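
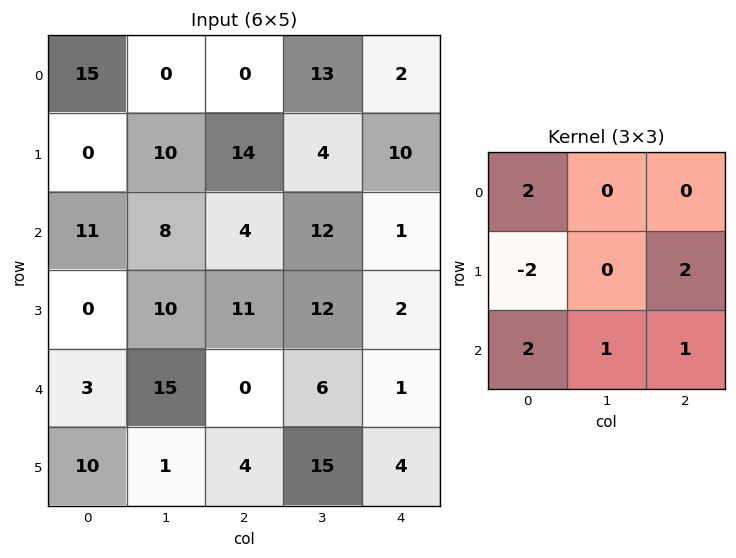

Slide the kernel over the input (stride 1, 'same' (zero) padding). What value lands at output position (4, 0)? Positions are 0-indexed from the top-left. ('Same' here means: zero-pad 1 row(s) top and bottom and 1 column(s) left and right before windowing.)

41

The receptive field on the zero-padded input at this output position is [0 0 10 / 0 3 15 / 0 10 1]. Elementwise product with the kernel and sum: 0·2 + 0·-2 + 15·2 + 0·2 + 10·1 + 1·1.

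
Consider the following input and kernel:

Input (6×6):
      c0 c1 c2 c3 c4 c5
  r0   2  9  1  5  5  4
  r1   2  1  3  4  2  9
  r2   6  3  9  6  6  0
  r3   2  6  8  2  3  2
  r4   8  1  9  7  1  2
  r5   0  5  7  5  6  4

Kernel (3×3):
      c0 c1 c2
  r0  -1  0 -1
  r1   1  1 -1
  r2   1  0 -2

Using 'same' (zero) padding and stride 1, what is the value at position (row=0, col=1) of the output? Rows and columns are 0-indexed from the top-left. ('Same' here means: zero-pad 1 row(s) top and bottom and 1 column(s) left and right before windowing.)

The receptive field on the zero-padded input at this output position is [0 0 0 / 2 9 1 / 2 1 3]. Elementwise product with the kernel and sum: 0·-1 + 0·-1 + 2·1 + 9·1 + 1·-1 + 2·1 + 3·-2.

6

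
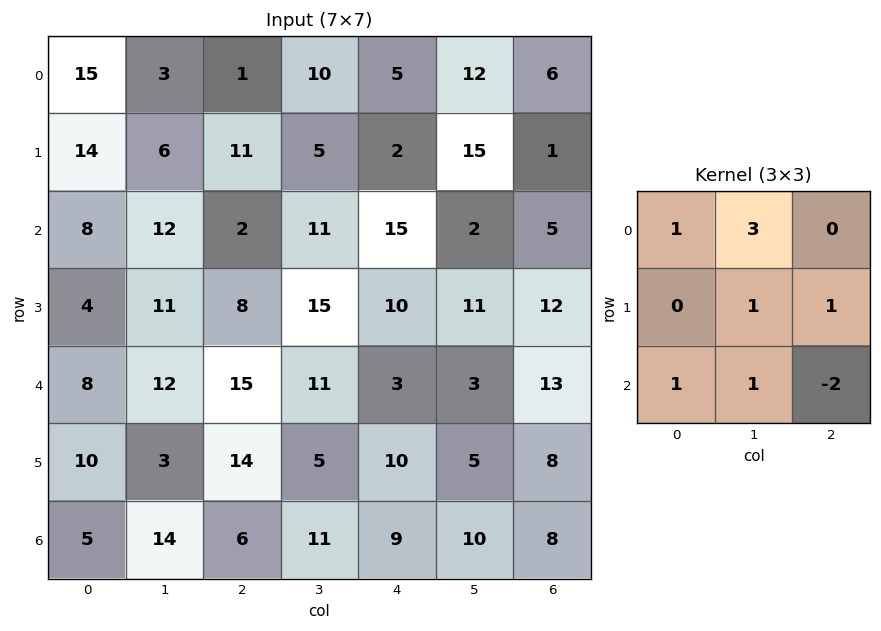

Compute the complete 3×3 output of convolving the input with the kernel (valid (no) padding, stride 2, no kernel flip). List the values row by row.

57 21 64
53 80 24
68 62 28

Output[0,0]: The receptive field on the input at this output position is [15 3 1 / 14 6 11 / 8 12 2]. Elementwise product with the kernel and sum: 15·1 + 3·3 + 6·1 + 11·1 + 8·1 + 12·1 + 2·-2.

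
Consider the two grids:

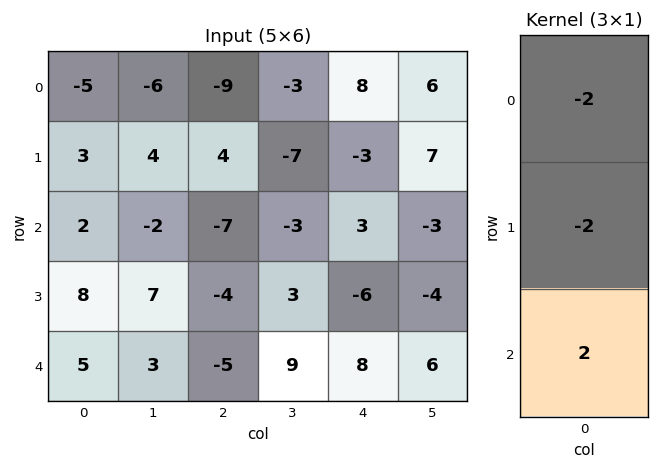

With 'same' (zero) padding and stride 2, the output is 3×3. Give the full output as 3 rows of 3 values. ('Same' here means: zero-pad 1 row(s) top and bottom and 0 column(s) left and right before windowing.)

16 26 -22
6 -2 -12
-26 18 -4

Output[0,0]: The receptive field on the zero-padded input at this output position is [0 / -5 / 3]. Elementwise product with the kernel and sum: 0·-2 + -5·-2 + 3·2.
Output[0,1]: The receptive field on the zero-padded input at this output position is [0 / -9 / 4]. Elementwise product with the kernel and sum: 0·-2 + -9·-2 + 4·2.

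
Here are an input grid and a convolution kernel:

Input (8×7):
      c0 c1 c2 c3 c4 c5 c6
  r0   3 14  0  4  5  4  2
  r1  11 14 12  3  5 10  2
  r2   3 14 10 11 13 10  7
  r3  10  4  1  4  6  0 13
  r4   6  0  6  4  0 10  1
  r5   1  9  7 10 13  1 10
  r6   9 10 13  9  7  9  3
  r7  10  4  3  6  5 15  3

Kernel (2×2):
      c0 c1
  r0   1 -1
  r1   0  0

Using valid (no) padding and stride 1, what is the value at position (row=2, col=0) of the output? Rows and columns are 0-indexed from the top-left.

-11

The receptive field on the input at this output position is [3 14 / 10 4]. Elementwise product with the kernel and sum: 3·1 + 14·-1.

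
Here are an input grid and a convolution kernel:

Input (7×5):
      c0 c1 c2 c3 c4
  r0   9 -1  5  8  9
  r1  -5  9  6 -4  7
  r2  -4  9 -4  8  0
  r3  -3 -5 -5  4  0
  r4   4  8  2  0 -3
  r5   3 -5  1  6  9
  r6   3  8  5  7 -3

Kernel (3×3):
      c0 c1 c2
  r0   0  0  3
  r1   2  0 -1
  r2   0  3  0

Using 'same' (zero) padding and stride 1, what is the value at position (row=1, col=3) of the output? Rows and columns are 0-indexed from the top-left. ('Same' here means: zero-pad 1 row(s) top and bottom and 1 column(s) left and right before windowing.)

56

The receptive field on the zero-padded input at this output position is [5 8 9 / 6 -4 7 / -4 8 0]. Elementwise product with the kernel and sum: 9·3 + 6·2 + 7·-1 + 8·3.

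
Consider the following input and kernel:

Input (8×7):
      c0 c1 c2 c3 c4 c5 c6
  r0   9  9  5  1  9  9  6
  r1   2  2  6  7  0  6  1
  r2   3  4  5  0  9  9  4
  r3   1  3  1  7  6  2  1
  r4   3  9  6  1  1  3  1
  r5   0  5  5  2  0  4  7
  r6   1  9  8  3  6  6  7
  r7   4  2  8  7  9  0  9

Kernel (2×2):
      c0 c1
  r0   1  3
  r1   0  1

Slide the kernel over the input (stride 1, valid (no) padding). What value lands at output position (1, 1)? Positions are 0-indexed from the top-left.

25

The receptive field on the input at this output position is [2 6 / 4 5]. Elementwise product with the kernel and sum: 2·1 + 6·3 + 5·1.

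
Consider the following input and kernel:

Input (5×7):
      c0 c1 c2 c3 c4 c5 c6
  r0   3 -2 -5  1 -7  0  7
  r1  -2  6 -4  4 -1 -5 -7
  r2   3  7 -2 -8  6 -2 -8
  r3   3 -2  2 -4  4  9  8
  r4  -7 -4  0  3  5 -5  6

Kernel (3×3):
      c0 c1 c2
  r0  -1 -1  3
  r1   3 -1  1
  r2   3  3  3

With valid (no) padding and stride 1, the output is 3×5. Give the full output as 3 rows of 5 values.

-8 27 -46 2 11
-7 13 11 -23 60
-36 -44 66 -2 1

Output[0,0]: The receptive field on the input at this output position is [3 -2 -5 / -2 6 -4 / 3 7 -2]. Elementwise product with the kernel and sum: 3·-1 + -2·-1 + -5·3 + -2·3 + 6·-1 + -4·1 + 3·3 + 7·3 + -2·3.
Output[0,1]: The receptive field on the input at this output position is [-2 -5 1 / 6 -4 4 / 7 -2 -8]. Elementwise product with the kernel and sum: -2·-1 + -5·-1 + 1·3 + 6·3 + -4·-1 + 4·1 + 7·3 + -2·3 + -8·3.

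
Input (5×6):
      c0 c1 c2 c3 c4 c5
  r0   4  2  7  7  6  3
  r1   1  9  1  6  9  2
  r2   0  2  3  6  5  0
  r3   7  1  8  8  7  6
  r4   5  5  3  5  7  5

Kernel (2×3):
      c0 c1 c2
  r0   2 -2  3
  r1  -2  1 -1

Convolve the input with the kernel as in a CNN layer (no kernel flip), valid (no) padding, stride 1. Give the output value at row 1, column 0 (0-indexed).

-14

The receptive field on the input at this output position is [1 9 1 / 0 2 3]. Elementwise product with the kernel and sum: 1·2 + 9·-2 + 1·3 + 0·-2 + 2·1 + 3·-1.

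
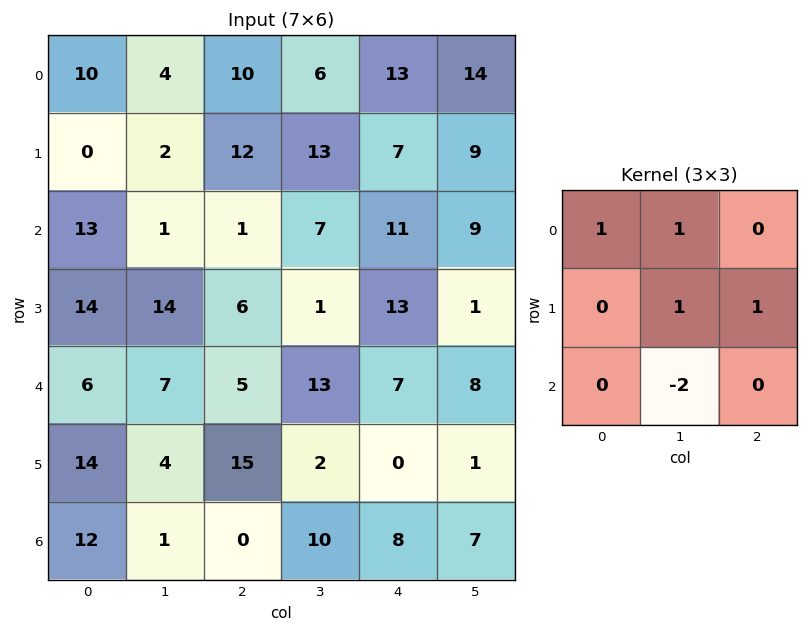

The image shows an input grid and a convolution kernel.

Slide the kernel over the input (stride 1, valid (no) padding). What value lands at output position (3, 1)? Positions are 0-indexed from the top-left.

The receptive field on the input at this output position is [14 6 1 / 7 5 13 / 4 15 2]. Elementwise product with the kernel and sum: 14·1 + 6·1 + 5·1 + 13·1 + 15·-2.

8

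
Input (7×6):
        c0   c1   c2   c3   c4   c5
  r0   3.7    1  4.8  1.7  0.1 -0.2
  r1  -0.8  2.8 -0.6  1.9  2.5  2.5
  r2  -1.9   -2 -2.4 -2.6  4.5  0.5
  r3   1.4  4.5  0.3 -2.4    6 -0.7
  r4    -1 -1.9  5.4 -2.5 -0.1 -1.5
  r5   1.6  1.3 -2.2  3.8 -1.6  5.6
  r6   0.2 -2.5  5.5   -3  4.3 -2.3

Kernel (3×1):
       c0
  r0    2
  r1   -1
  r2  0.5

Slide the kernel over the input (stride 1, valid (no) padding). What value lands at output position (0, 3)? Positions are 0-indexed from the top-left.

0.2

The receptive field on the input at this output position is [1.7 / 1.9 / -2.6]. Elementwise product with the kernel and sum: 1.7·2 + 1.9·-1 + -2.6·0.5.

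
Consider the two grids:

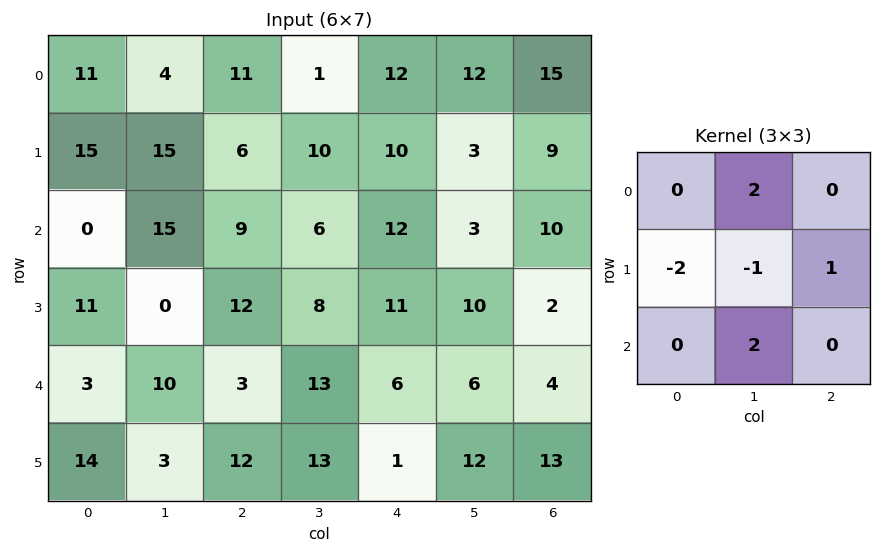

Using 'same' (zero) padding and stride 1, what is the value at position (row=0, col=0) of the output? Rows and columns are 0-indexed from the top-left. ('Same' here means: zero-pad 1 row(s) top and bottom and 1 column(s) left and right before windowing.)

23

The receptive field on the zero-padded input at this output position is [0 0 0 / 0 11 4 / 0 15 15]. Elementwise product with the kernel and sum: 0·2 + 0·-2 + 11·-1 + 4·1 + 15·2.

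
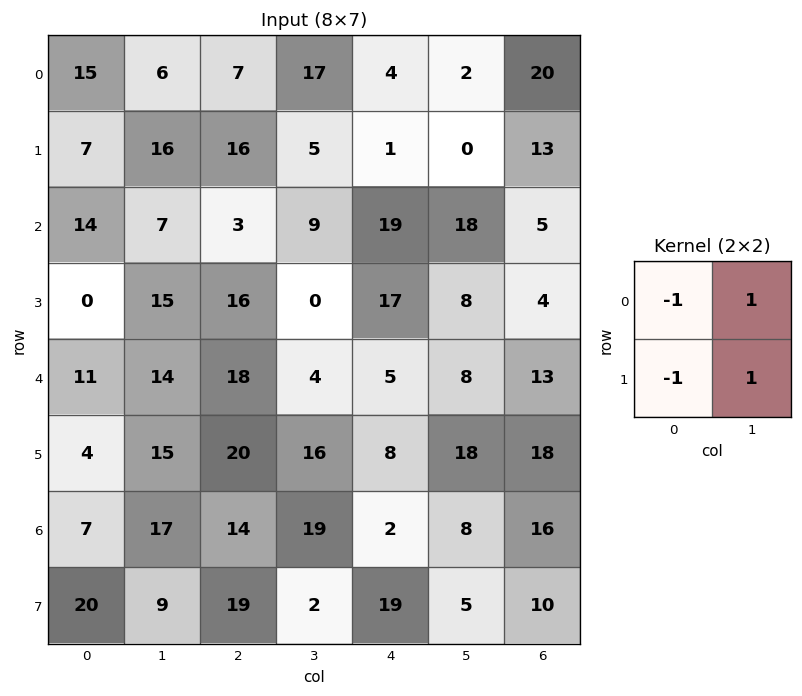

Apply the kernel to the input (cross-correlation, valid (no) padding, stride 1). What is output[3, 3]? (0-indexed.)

The receptive field on the input at this output position is [0 17 / 4 5]. Elementwise product with the kernel and sum: 0·-1 + 17·1 + 4·-1 + 5·1.

18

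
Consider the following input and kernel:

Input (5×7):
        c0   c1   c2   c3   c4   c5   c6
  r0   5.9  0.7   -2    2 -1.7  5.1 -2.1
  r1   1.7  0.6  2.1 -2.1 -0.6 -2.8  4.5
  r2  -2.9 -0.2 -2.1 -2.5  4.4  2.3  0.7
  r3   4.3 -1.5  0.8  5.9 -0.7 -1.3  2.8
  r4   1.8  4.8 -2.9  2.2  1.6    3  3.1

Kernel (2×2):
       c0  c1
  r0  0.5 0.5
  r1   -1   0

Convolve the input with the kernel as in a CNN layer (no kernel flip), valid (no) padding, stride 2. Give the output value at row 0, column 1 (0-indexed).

-2.1

The receptive field on the input at this output position is [-2 2 / 2.1 -2.1]. Elementwise product with the kernel and sum: -2·0.5 + 2·0.5 + 2.1·-1.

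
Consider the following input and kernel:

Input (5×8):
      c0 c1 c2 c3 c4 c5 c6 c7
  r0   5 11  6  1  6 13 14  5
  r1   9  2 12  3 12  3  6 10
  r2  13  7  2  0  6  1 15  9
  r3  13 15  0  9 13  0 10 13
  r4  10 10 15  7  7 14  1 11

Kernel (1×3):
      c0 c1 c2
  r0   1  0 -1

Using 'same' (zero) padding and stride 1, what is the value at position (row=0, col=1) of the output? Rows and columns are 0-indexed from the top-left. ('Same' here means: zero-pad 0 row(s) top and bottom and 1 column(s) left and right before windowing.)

The receptive field on the zero-padded input at this output position is [5 11 6]. Elementwise product with the kernel and sum: 5·1 + 6·-1.

-1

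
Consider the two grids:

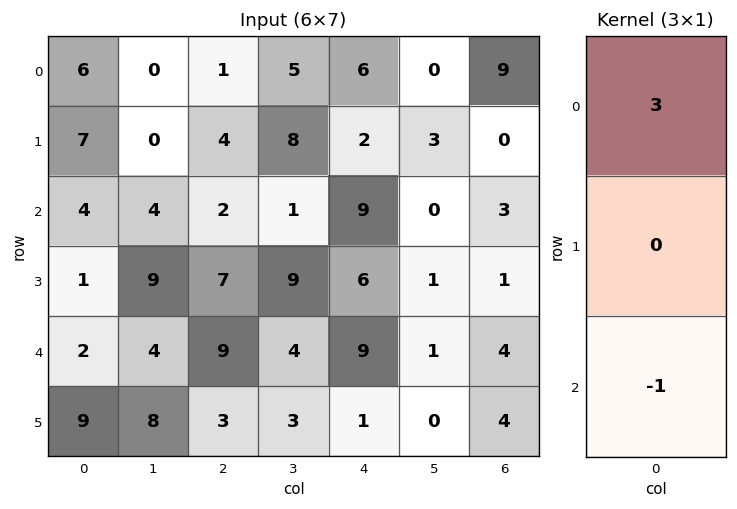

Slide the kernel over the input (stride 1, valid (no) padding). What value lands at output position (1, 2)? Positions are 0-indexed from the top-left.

5

The receptive field on the input at this output position is [4 / 2 / 7]. Elementwise product with the kernel and sum: 4·3 + 7·-1.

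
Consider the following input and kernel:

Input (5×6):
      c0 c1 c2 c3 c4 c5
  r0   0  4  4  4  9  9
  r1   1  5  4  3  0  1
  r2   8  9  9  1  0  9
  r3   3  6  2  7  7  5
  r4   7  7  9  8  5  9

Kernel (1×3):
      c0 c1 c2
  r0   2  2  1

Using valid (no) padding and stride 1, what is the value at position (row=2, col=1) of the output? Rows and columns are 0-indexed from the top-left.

The receptive field on the input at this output position is [9 9 1]. Elementwise product with the kernel and sum: 9·2 + 9·2 + 1·1.

37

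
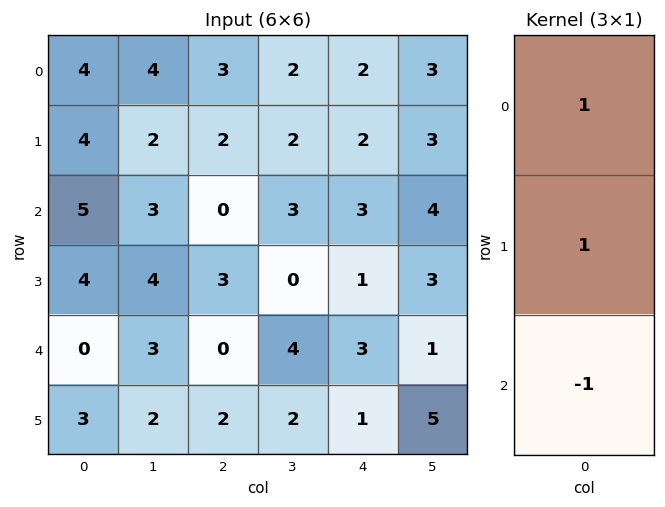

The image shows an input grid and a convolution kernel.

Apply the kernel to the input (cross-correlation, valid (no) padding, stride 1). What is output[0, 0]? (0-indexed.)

The receptive field on the input at this output position is [4 / 4 / 5]. Elementwise product with the kernel and sum: 4·1 + 4·1 + 5·-1.

3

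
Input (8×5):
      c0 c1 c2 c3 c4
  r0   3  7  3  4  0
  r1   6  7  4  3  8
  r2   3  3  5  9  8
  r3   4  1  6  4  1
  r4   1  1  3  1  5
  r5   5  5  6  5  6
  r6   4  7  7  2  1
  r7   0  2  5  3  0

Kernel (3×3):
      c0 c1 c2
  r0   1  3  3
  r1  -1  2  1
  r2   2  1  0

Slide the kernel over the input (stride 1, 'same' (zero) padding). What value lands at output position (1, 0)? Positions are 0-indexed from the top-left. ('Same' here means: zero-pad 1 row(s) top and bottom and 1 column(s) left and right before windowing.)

52

The receptive field on the zero-padded input at this output position is [0 3 7 / 0 6 7 / 0 3 3]. Elementwise product with the kernel and sum: 0·1 + 3·3 + 7·3 + 0·-1 + 6·2 + 7·1 + 0·2 + 3·1.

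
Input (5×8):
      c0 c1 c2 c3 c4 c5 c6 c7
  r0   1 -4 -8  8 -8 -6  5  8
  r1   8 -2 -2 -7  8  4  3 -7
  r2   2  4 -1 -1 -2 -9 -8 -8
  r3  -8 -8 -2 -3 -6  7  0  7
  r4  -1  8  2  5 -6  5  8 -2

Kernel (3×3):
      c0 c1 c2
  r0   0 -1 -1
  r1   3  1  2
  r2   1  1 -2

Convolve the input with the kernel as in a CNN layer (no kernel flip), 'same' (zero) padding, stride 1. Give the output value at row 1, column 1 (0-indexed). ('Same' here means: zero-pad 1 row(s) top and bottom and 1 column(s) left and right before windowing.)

38

The receptive field on the zero-padded input at this output position is [1 -4 -8 / 8 -2 -2 / 2 4 -1]. Elementwise product with the kernel and sum: -4·-1 + -8·-1 + 8·3 + -2·1 + -2·2 + 2·1 + 4·1 + -1·-2.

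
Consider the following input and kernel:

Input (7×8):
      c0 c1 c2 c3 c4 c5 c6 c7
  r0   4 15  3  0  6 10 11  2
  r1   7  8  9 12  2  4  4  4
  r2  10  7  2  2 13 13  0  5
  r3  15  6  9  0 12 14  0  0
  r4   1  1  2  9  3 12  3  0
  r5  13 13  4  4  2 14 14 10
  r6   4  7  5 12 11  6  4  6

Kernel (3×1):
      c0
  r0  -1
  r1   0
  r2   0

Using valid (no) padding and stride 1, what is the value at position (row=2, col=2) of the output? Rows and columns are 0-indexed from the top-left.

The receptive field on the input at this output position is [2 / 9 / 2]. Elementwise product with the kernel and sum: 2·-1.

-2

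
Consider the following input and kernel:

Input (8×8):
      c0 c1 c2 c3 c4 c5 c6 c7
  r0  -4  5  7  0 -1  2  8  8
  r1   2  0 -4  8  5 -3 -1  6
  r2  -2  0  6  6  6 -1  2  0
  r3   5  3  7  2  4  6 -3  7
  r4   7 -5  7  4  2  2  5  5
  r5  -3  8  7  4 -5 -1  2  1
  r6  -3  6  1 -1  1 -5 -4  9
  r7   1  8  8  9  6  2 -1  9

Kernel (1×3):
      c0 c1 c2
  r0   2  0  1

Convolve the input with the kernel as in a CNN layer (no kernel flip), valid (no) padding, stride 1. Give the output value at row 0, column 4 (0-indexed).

6

The receptive field on the input at this output position is [-1 2 8]. Elementwise product with the kernel and sum: -1·2 + 8·1.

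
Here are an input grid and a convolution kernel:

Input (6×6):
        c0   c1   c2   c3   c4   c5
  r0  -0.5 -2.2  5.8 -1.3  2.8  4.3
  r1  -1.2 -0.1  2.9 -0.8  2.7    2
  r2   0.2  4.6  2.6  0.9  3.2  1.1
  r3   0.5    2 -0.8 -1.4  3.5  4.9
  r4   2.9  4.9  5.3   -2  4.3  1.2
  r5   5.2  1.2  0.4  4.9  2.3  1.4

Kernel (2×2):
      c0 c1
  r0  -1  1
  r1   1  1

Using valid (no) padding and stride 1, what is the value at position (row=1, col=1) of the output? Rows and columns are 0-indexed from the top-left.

The receptive field on the input at this output position is [-0.1 2.9 / 4.6 2.6]. Elementwise product with the kernel and sum: -0.1·-1 + 2.9·1 + 4.6·1 + 2.6·1.

10.2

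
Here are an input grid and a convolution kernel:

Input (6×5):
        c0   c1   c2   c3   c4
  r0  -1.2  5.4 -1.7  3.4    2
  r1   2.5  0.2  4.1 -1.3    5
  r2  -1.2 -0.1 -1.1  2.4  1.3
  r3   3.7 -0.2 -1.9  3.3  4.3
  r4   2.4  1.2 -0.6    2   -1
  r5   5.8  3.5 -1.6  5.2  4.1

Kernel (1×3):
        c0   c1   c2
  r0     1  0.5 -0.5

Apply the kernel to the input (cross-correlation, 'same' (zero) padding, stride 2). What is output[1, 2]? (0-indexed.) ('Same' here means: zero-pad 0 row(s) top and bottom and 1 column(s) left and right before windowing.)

The receptive field on the zero-padded input at this output position is [2.4 1.3 0]. Elementwise product with the kernel and sum: 2.4·1 + 1.3·0.5 + 0·-0.5.

3.05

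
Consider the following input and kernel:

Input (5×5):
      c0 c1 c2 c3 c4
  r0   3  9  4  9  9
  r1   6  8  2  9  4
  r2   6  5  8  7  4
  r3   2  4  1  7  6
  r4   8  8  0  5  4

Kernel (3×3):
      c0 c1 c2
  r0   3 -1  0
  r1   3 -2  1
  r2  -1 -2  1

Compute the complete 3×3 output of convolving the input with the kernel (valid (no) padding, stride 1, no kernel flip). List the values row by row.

Output[0,0]: The receptive field on the input at this output position is [3 9 4 / 6 8 2 / 6 5 8]. Elementwise product with the kernel and sum: 3·3 + 9·-1 + 6·3 + 8·-2 + 2·1 + 6·-1 + 5·-2 + 8·1.
Output[0,1]: The receptive field on the input at this output position is [9 4 9 / 8 2 9 / 5 8 7]. Elementwise product with the kernel and sum: 9·3 + 4·-1 + 8·3 + 2·-2 + 9·1 + 5·-1 + 8·-2 + 7·1.

-4 38 -23
17 29 2
-12 21 6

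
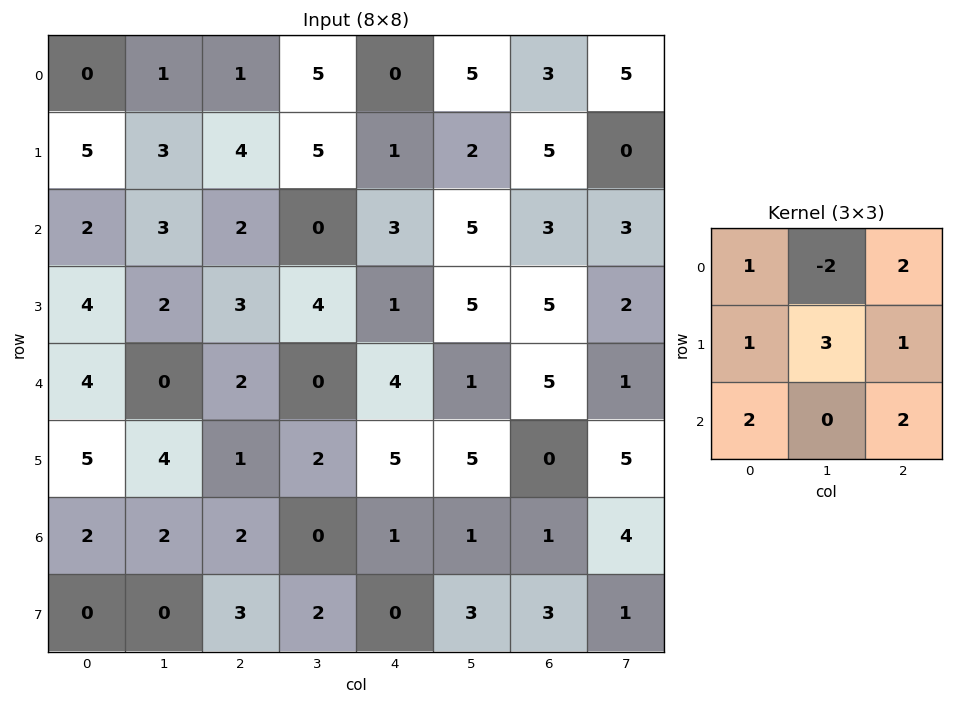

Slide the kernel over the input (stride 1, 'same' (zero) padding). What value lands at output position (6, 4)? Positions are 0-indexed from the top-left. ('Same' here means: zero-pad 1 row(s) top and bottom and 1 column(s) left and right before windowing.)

The receptive field on the zero-padded input at this output position is [2 5 5 / 0 1 1 / 2 0 3]. Elementwise product with the kernel and sum: 2·1 + 5·-2 + 5·2 + 0·1 + 1·3 + 1·1 + 2·2 + 3·2.

16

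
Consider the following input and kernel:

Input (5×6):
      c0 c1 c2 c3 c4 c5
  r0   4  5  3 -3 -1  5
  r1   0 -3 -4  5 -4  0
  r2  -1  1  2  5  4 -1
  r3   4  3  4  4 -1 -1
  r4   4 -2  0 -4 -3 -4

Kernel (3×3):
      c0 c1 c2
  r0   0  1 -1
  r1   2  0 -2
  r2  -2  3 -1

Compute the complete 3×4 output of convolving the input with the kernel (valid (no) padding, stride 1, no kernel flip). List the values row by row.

Output[0,0]: The receptive field on the input at this output position is [4 5 3 / 0 -3 -4 / -1 1 2]. Elementwise product with the kernel and sum: 5·1 + 3·-1 + 0·2 + -4·-2 + -1·-2 + 1·3 + 2·-1.
Output[0,1]: The receptive field on the input at this output position is [5 3 -3 / -3 -4 5 / 1 2 5]. Elementwise product with the kernel and sum: 3·1 + -3·-1 + -3·2 + 5·-2 + 1·-2 + 2·3 + 5·-1.

13 -11 5 7
-8 -15 10 -2
-15 3 2 18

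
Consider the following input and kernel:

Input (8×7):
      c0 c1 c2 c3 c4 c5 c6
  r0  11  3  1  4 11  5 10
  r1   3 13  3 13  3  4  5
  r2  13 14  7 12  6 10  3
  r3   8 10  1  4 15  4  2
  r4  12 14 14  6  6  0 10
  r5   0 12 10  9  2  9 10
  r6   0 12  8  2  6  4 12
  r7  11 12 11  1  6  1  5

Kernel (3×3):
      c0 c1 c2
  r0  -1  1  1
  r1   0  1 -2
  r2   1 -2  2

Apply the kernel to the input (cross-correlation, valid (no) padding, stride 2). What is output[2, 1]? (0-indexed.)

The receptive field on the input at this output position is [14 6 6 / 10 9 2 / 8 2 6]. Elementwise product with the kernel and sum: 14·-1 + 6·1 + 6·1 + 9·1 + 2·-2 + 8·1 + 2·-2 + 6·2.

19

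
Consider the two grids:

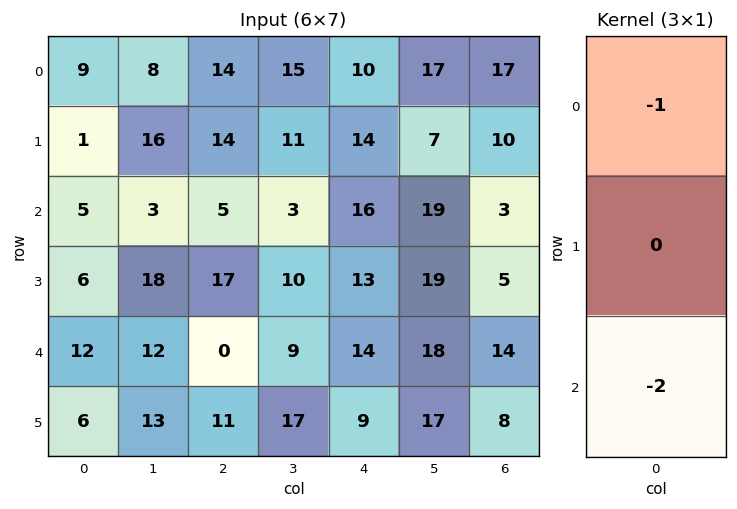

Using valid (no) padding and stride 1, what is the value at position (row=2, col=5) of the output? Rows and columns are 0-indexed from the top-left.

The receptive field on the input at this output position is [19 / 19 / 18]. Elementwise product with the kernel and sum: 19·-1 + 18·-2.

-55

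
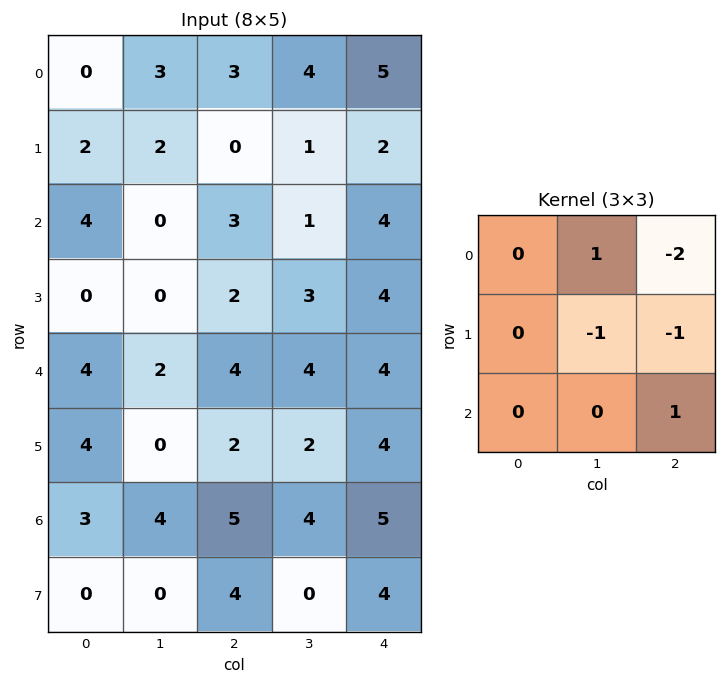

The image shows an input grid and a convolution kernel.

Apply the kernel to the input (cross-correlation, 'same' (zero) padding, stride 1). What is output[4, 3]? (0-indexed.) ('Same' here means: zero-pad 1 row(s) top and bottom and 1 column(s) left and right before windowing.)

The receptive field on the zero-padded input at this output position is [2 3 4 / 4 4 4 / 2 2 4]. Elementwise product with the kernel and sum: 3·1 + 4·-2 + 4·-1 + 4·-1 + 4·1.

-9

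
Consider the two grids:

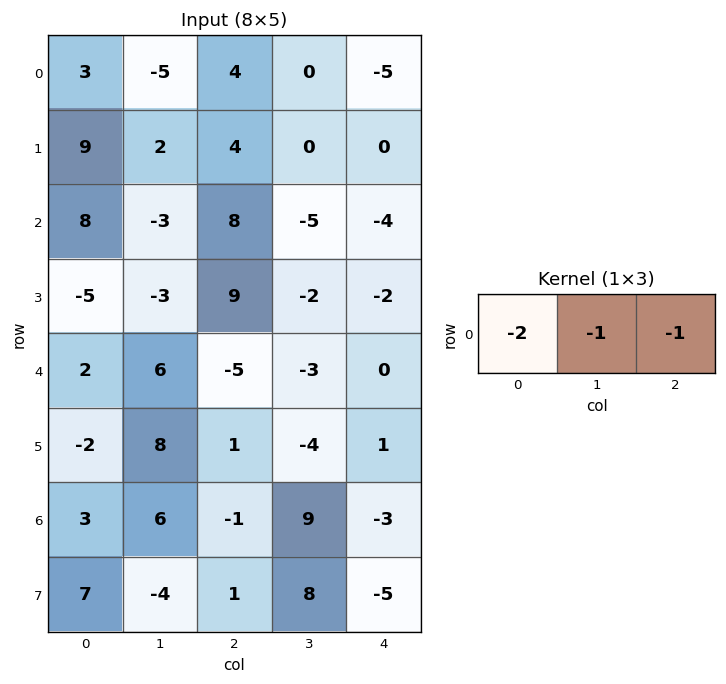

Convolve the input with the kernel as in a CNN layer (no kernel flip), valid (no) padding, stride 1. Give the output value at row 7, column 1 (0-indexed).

The receptive field on the input at this output position is [-4 1 8]. Elementwise product with the kernel and sum: -4·-2 + 1·-1 + 8·-1.

-1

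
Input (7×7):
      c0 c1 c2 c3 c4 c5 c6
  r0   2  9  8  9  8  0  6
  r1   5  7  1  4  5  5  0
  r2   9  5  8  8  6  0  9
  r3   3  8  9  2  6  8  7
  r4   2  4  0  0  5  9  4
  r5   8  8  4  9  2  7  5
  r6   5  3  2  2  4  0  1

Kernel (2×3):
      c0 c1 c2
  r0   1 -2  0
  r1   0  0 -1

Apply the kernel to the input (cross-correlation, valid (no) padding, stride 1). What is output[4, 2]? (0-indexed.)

-2

The receptive field on the input at this output position is [0 0 5 / 4 9 2]. Elementwise product with the kernel and sum: 0·1 + 0·-2 + 2·-1.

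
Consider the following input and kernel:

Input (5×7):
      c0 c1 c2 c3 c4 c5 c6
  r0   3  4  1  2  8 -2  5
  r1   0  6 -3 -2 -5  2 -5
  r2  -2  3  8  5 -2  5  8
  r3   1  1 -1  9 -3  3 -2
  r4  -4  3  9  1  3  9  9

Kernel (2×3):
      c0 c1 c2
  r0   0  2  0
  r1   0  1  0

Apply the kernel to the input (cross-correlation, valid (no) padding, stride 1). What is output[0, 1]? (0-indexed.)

-1

The receptive field on the input at this output position is [4 1 2 / 6 -3 -2]. Elementwise product with the kernel and sum: 1·2 + -3·1.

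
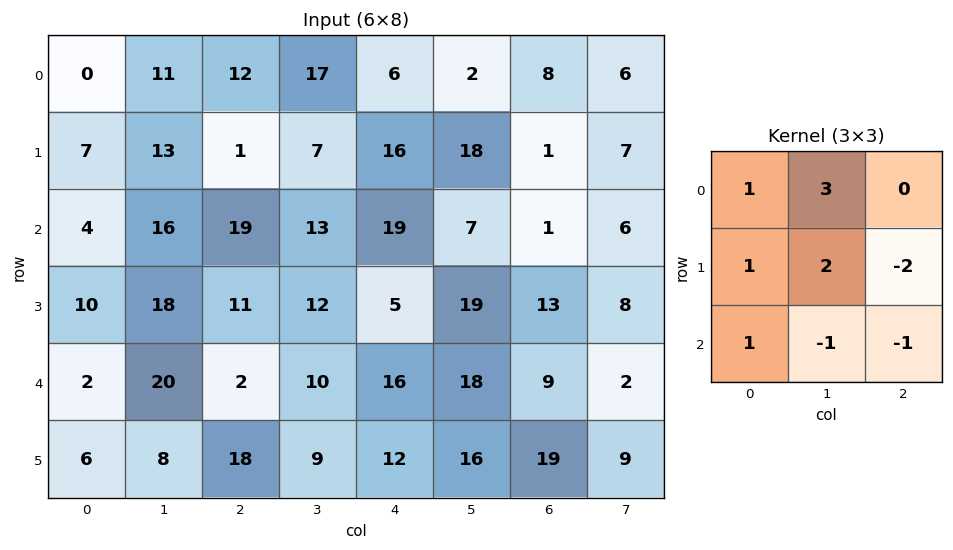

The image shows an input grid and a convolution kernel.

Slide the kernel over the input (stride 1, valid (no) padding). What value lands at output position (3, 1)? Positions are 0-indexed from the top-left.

The receptive field on the input at this output position is [18 11 12 / 20 2 10 / 8 18 9]. Elementwise product with the kernel and sum: 18·1 + 11·3 + 20·1 + 2·2 + 10·-2 + 8·1 + 18·-1 + 9·-1.

36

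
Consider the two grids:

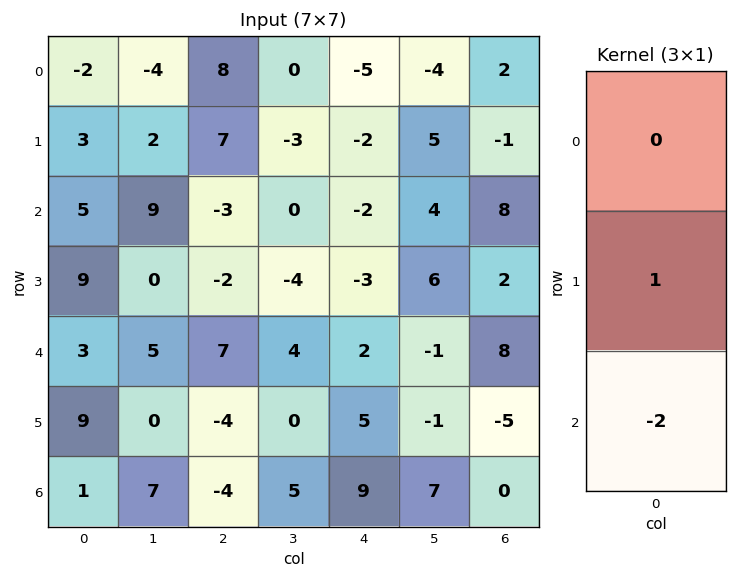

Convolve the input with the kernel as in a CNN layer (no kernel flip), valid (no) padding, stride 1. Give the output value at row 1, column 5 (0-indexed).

-8

The receptive field on the input at this output position is [5 / 4 / 6]. Elementwise product with the kernel and sum: 4·1 + 6·-2.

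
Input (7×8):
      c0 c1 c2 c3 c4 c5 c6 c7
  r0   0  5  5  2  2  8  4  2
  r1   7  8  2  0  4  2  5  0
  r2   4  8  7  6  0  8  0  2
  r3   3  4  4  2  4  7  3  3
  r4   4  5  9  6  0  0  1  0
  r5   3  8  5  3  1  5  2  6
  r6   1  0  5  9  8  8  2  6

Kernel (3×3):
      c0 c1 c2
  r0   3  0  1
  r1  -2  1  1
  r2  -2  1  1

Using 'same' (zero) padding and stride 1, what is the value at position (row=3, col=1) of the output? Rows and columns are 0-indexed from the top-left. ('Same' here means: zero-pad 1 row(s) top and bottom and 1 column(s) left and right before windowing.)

27

The receptive field on the zero-padded input at this output position is [4 8 7 / 3 4 4 / 4 5 9]. Elementwise product with the kernel and sum: 4·3 + 7·1 + 3·-2 + 4·1 + 4·1 + 4·-2 + 5·1 + 9·1.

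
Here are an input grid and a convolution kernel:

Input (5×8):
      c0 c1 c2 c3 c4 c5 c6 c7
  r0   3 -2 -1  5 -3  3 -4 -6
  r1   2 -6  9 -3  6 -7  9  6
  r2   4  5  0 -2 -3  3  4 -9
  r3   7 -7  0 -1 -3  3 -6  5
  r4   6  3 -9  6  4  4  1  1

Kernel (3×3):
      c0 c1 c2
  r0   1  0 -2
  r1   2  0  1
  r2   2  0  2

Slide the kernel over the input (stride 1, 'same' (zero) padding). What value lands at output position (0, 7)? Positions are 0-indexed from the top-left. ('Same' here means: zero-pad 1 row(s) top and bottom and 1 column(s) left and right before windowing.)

10

The receptive field on the zero-padded input at this output position is [0 0 0 / -4 -6 0 / 9 6 0]. Elementwise product with the kernel and sum: 0·1 + 0·-2 + -4·2 + 0·1 + 9·2 + 0·2.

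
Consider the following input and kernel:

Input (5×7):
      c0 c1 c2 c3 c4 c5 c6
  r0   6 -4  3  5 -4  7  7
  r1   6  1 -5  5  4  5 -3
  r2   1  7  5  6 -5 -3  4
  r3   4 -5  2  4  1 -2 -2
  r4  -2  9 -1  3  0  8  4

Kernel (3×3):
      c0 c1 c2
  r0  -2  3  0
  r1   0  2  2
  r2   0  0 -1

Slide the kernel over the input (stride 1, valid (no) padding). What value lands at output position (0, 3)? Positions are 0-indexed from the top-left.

-1

The receptive field on the input at this output position is [5 -4 7 / 5 4 5 / 6 -5 -3]. Elementwise product with the kernel and sum: 5·-2 + -4·3 + 4·2 + 5·2 + -3·-1.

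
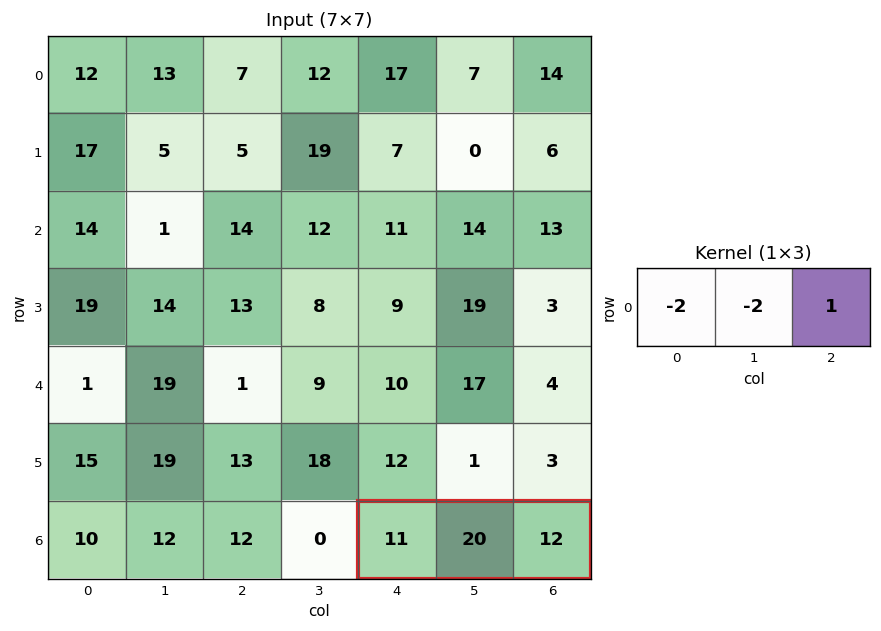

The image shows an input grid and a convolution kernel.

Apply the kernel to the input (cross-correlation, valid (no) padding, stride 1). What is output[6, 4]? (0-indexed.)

-50

The receptive field on the input at this output position is [11 20 12]. Elementwise product with the kernel and sum: 11·-2 + 20·-2 + 12·1.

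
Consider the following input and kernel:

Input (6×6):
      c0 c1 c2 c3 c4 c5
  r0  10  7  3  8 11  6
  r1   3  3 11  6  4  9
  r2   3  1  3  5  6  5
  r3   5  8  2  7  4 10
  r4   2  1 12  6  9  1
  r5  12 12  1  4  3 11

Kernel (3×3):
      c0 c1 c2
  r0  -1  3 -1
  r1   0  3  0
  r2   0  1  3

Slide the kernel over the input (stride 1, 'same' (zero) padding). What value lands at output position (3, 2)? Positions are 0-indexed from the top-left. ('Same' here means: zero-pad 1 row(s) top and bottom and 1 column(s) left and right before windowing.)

The receptive field on the zero-padded input at this output position is [1 3 5 / 8 2 7 / 1 12 6]. Elementwise product with the kernel and sum: 1·-1 + 3·3 + 5·-1 + 2·3 + 12·1 + 6·3.

39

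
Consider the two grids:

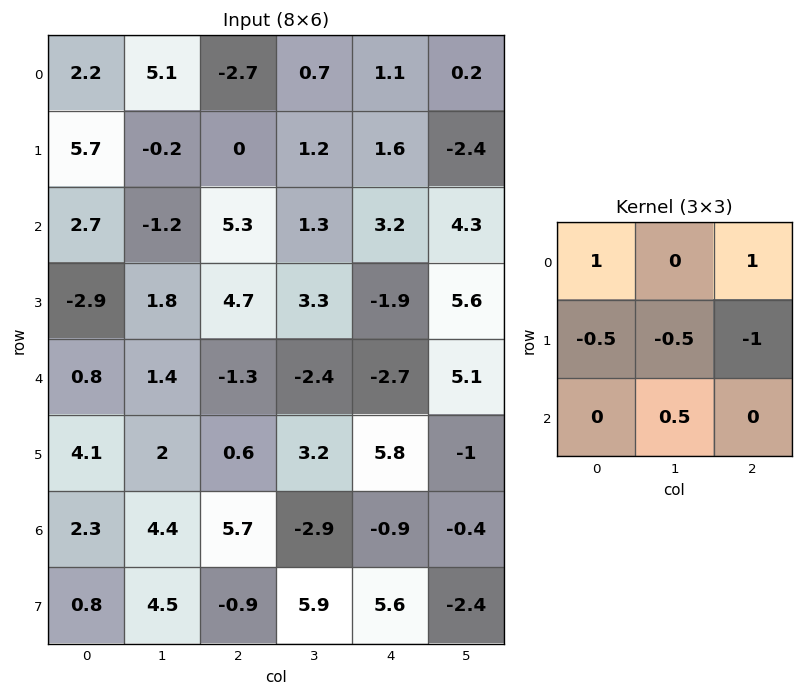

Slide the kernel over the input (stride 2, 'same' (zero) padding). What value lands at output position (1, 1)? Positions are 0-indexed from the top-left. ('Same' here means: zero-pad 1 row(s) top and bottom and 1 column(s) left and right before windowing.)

-0

The receptive field on the zero-padded input at this output position is [-0.2 0 1.2 / -1.2 5.3 1.3 / 1.8 4.7 3.3]. Elementwise product with the kernel and sum: -0.2·1 + 1.2·1 + -1.2·-0.5 + 5.3·-0.5 + 1.3·-1 + 4.7·0.5.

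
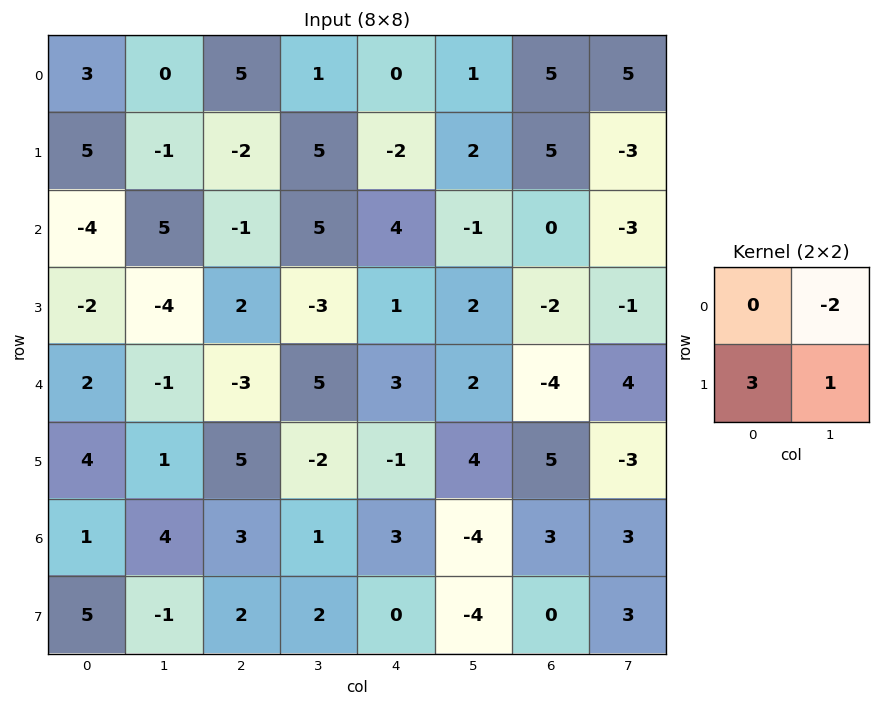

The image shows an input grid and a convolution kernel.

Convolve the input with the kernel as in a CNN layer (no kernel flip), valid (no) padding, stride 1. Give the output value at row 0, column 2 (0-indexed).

The receptive field on the input at this output position is [5 1 / -2 5]. Elementwise product with the kernel and sum: 1·-2 + -2·3 + 5·1.

-3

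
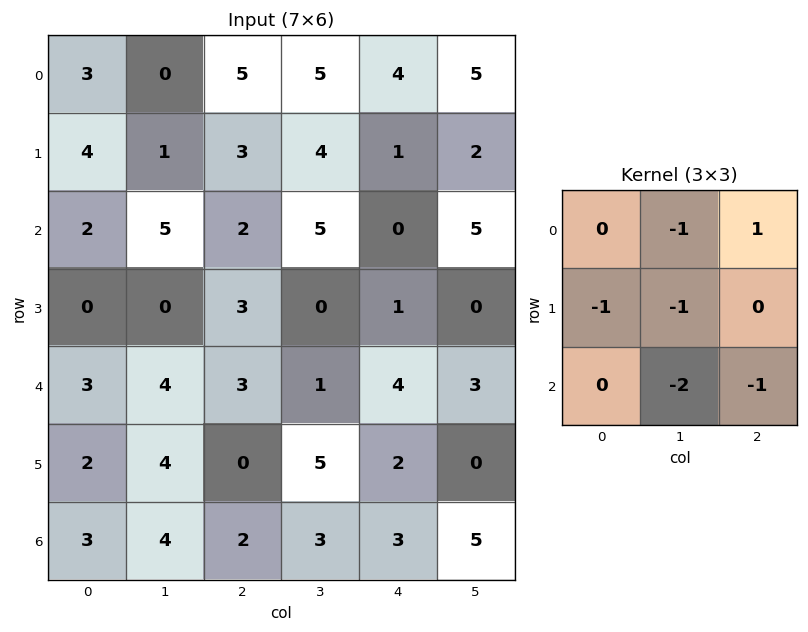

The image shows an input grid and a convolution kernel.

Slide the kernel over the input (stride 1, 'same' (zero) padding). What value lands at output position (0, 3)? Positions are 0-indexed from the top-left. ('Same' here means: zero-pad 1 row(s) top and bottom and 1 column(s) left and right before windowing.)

The receptive field on the zero-padded input at this output position is [0 0 0 / 5 5 4 / 3 4 1]. Elementwise product with the kernel and sum: 0·-1 + 0·1 + 5·-1 + 5·-1 + 4·-2 + 1·-1.

-19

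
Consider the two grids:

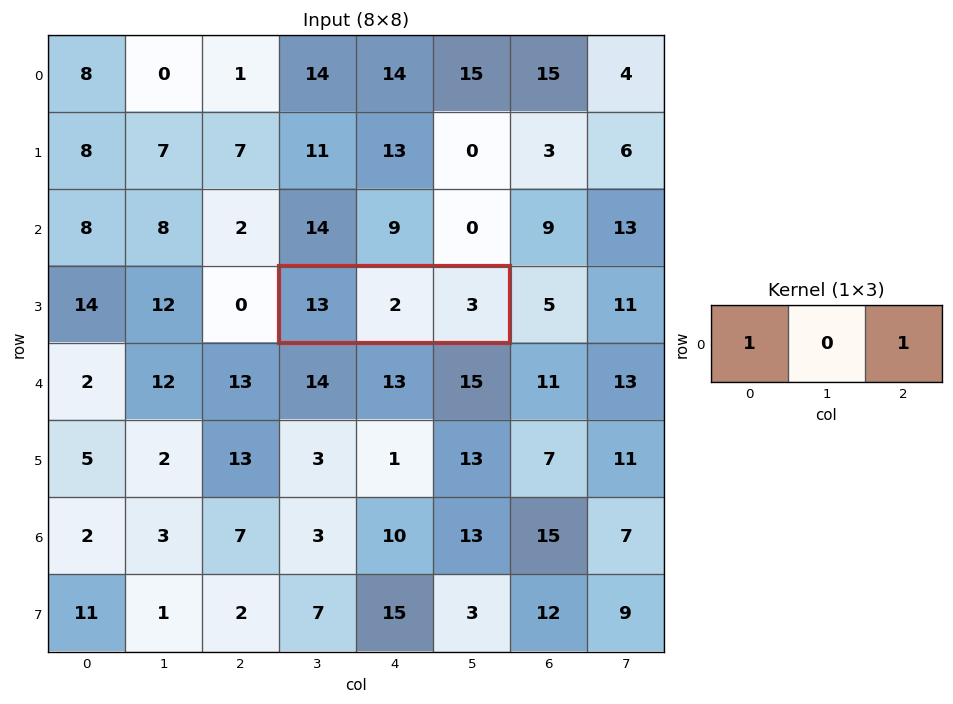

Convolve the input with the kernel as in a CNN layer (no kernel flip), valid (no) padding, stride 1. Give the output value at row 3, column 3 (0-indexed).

The receptive field on the input at this output position is [13 2 3]. Elementwise product with the kernel and sum: 13·1 + 3·1.

16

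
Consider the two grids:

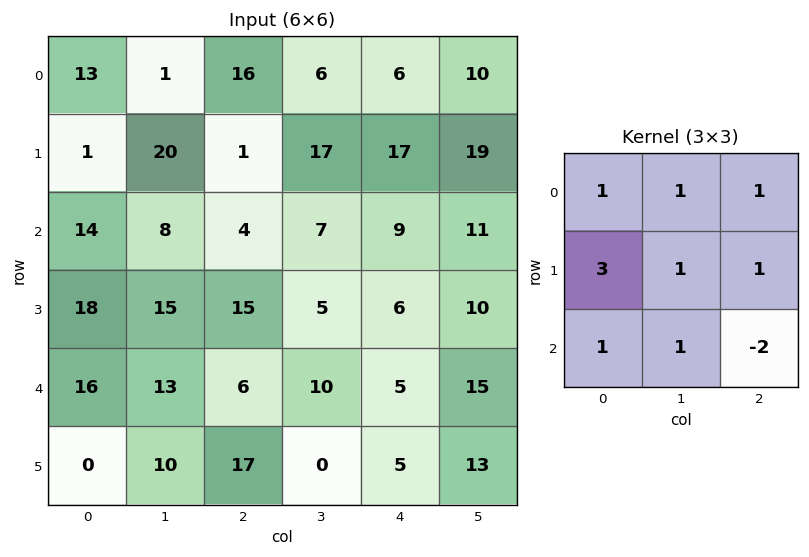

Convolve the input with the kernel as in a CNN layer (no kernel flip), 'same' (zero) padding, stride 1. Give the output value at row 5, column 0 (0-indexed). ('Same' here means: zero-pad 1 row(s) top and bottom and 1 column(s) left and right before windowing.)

39

The receptive field on the zero-padded input at this output position is [0 16 13 / 0 0 10 / 0 0 0]. Elementwise product with the kernel and sum: 0·1 + 16·1 + 13·1 + 0·3 + 0·1 + 10·1 + 0·1 + 0·1 + 0·-2.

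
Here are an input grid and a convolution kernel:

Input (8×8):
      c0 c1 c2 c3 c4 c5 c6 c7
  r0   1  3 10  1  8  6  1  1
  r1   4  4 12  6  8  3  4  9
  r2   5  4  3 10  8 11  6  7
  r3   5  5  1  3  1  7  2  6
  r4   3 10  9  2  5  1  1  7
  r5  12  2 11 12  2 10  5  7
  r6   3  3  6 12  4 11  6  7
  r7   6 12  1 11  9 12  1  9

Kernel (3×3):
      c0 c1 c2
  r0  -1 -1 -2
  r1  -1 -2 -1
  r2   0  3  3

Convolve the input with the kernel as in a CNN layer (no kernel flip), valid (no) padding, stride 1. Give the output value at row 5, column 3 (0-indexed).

-2

The receptive field on the input at this output position is [12 2 10 / 12 4 11 / 11 9 12]. Elementwise product with the kernel and sum: 12·-1 + 2·-1 + 10·-2 + 12·-1 + 4·-2 + 11·-1 + 9·3 + 12·3.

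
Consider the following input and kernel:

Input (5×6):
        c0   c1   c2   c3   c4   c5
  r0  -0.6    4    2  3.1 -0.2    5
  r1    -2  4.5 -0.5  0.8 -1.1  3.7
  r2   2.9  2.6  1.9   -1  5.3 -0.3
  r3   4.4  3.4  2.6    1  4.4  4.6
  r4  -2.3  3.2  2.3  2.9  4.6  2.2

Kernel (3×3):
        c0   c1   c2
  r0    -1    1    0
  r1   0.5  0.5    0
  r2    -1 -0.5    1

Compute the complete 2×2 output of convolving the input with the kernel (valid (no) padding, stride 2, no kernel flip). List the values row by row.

3.55 5.15
6.6 -0.25

Output[0,0]: The receptive field on the input at this output position is [-0.6 4 2 / -2 4.5 -0.5 / 2.9 2.6 1.9]. Elementwise product with the kernel and sum: -0.6·-1 + 4·1 + -2·0.5 + 4.5·0.5 + 2.9·-1 + 2.6·-0.5 + 1.9·1.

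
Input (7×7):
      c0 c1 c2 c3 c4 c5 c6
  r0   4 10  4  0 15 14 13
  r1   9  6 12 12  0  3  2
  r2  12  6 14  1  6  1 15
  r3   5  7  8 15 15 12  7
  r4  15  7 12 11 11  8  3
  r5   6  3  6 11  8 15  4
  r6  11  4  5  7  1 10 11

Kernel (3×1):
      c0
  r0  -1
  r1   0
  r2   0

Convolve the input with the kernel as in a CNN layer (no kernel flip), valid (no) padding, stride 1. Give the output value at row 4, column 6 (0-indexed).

-3

The receptive field on the input at this output position is [3 / 4 / 11]. Elementwise product with the kernel and sum: 3·-1.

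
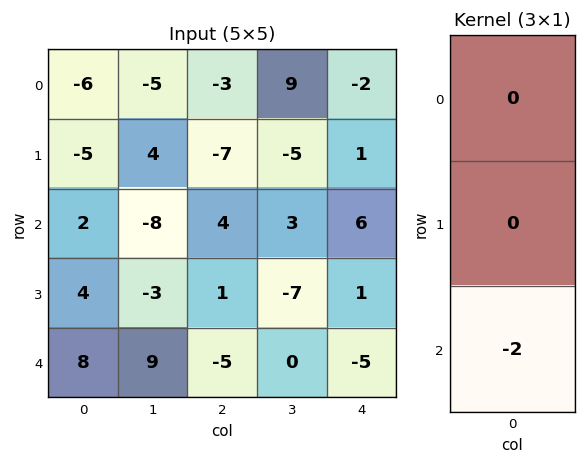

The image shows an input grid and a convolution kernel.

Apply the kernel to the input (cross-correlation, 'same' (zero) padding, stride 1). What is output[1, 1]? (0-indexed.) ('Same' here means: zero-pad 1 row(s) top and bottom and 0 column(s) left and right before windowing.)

16

The receptive field on the zero-padded input at this output position is [-5 / 4 / -8]. Elementwise product with the kernel and sum: -8·-2.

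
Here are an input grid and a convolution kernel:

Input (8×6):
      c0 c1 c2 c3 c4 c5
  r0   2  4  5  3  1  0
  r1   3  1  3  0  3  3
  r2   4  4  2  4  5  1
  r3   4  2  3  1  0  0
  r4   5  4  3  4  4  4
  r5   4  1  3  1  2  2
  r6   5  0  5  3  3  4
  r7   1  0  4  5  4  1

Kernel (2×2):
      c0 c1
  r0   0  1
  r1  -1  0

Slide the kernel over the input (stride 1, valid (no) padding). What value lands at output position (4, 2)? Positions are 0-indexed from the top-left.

The receptive field on the input at this output position is [3 4 / 3 1]. Elementwise product with the kernel and sum: 4·1 + 3·-1.

1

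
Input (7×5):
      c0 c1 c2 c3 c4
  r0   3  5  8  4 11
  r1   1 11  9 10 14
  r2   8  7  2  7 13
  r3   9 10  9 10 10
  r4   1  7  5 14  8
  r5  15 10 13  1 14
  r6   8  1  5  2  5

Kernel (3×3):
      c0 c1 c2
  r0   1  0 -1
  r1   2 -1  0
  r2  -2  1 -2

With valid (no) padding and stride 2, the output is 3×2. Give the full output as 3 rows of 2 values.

-27 -18
9 -15
-9 4

Output[0,0]: The receptive field on the input at this output position is [3 5 8 / 1 11 9 / 8 7 2]. Elementwise product with the kernel and sum: 3·1 + 8·-1 + 1·2 + 11·-1 + 8·-2 + 7·1 + 2·-2.
Output[0,1]: The receptive field on the input at this output position is [8 4 11 / 9 10 14 / 2 7 13]. Elementwise product with the kernel and sum: 8·1 + 11·-1 + 9·2 + 10·-1 + 2·-2 + 7·1 + 13·-2.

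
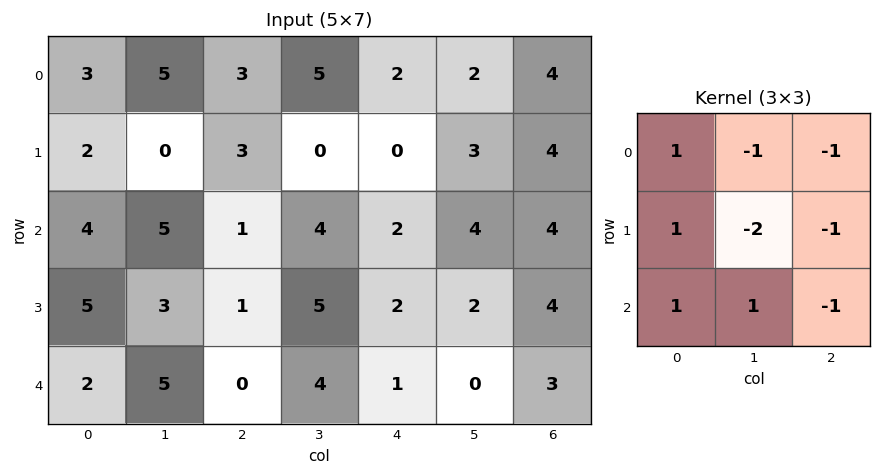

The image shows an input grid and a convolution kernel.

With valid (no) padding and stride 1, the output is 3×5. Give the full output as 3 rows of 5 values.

Output[0,0]: The receptive field on the input at this output position is [3 5 3 / 2 0 3 / 4 5 1]. Elementwise product with the kernel and sum: 3·1 + 5·-1 + 3·-1 + 2·1 + 0·-2 + 3·-1 + 4·1 + 5·1 + 1·-1.
Output[0,1]: The receptive field on the input at this output position is [5 3 5 / 0 3 0 / 5 1 4]. Elementwise product with the kernel and sum: 5·1 + 3·-1 + 5·-1 + 0·1 + 3·-2 + 0·-1 + 5·1 + 1·1 + 4·-1.

2 -7 2 0 -12
-1 -5 -2 -2 -17
3 -3 -13 2 -14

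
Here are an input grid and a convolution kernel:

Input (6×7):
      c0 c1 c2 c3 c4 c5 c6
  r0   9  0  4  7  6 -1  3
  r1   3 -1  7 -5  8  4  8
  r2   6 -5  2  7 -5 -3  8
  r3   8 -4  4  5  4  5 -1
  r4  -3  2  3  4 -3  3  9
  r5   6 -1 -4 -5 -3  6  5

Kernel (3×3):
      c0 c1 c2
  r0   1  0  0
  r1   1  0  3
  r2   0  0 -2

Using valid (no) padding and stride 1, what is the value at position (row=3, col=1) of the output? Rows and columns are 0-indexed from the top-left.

The receptive field on the input at this output position is [-4 4 5 / 2 3 4 / -1 -4 -5]. Elementwise product with the kernel and sum: -4·1 + 2·1 + 4·3 + -5·-2.

20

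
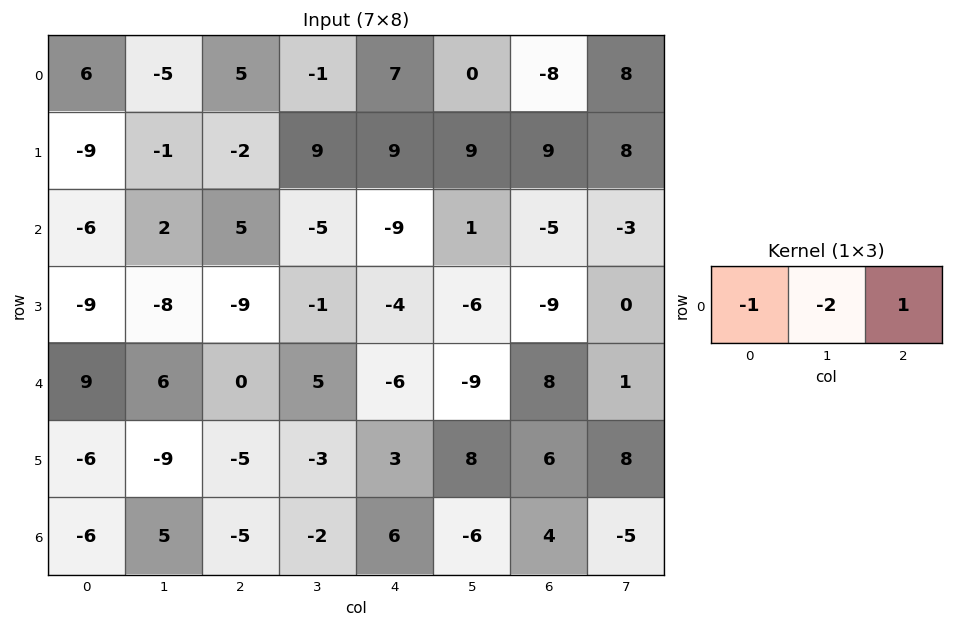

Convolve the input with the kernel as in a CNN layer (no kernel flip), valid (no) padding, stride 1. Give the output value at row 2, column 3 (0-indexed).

The receptive field on the input at this output position is [-5 -9 1]. Elementwise product with the kernel and sum: -5·-1 + -9·-2 + 1·1.

24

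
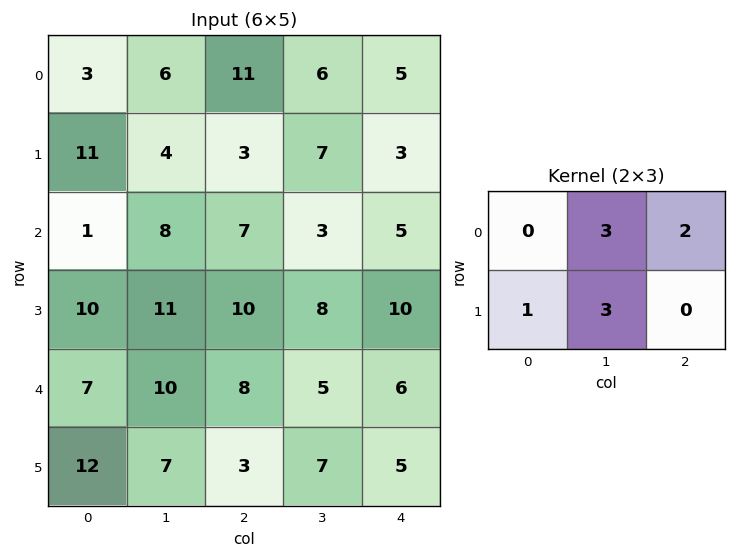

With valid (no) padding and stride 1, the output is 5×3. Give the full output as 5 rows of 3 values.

Output[0,0]: The receptive field on the input at this output position is [3 6 11 / 11 4 3]. Elementwise product with the kernel and sum: 6·3 + 11·2 + 11·1 + 4·3.

63 58 52
43 52 43
81 68 53
90 80 67
79 50 51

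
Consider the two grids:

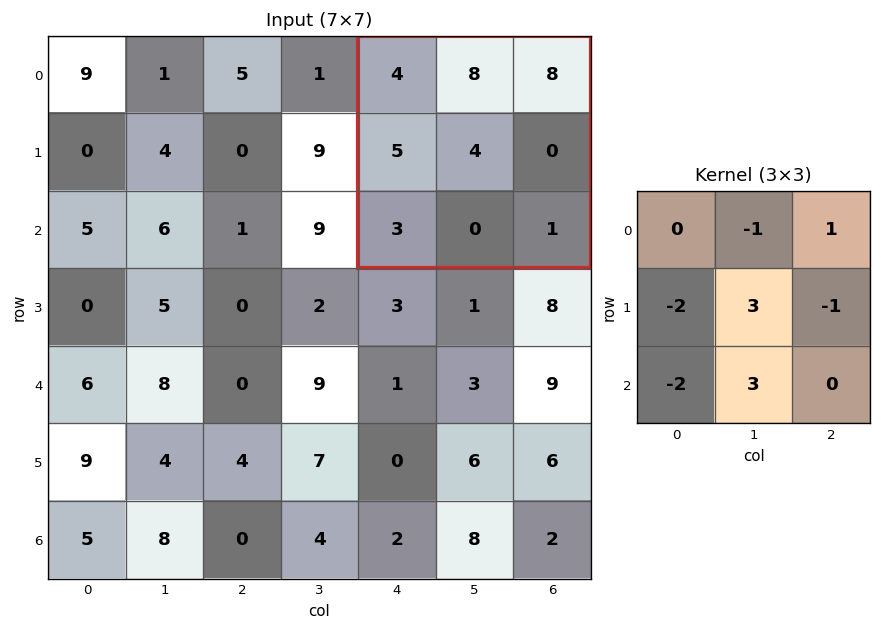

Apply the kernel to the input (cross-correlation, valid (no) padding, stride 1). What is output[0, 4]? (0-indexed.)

The receptive field on the input at this output position is [4 8 8 / 5 4 0 / 3 0 1]. Elementwise product with the kernel and sum: 8·-1 + 8·1 + 5·-2 + 4·3 + 0·-1 + 3·-2 + 0·3.

-4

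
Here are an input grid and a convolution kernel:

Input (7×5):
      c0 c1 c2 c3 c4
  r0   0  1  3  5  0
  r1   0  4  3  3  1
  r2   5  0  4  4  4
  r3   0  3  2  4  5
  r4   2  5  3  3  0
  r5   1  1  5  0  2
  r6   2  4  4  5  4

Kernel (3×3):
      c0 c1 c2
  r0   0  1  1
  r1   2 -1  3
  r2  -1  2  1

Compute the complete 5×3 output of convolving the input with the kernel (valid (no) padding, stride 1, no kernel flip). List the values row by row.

Output[0,0]: The receptive field on the input at this output position is [0 1 3 / 0 4 3 / 5 0 4]. Elementwise product with the kernel and sum: 1·1 + 3·1 + 0·2 + 4·-1 + 3·3 + 5·-1 + 0·2 + 4·1.
Output[0,1]: The receptive field on the input at this output position is [1 3 5 / 4 3 3 / 0 4 4]. Elementwise product with the kernel and sum: 3·1 + 5·1 + 4·2 + 3·-1 + 3·3 + 0·-1 + 4·2 + 4·1.

8 34 19
37 19 31
18 28 26
19 31 9
34 12 29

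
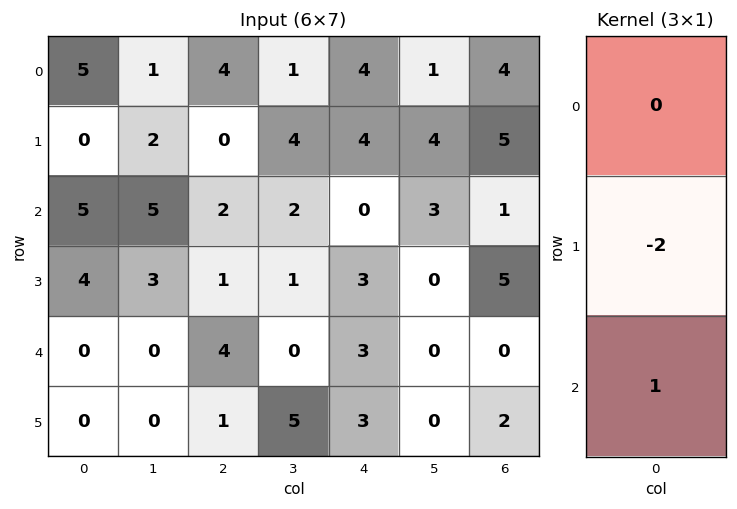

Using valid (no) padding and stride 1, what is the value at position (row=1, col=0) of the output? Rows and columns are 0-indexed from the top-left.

The receptive field on the input at this output position is [0 / 5 / 4]. Elementwise product with the kernel and sum: 5·-2 + 4·1.

-6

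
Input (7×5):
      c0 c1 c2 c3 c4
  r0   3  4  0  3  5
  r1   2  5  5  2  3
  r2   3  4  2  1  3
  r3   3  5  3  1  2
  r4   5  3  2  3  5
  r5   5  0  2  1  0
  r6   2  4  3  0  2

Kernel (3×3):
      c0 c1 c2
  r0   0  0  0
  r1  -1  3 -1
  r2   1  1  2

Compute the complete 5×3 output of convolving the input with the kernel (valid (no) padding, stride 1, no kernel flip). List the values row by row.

Output[0,0]: The receptive field on the input at this output position is [3 4 0 / 2 5 5 / 3 4 2]. Elementwise product with the kernel and sum: 2·-1 + 5·3 + 5·-1 + 3·1 + 4·1 + 2·2.
Output[0,1]: The receptive field on the input at this output position is [4 0 3 / 5 5 2 / 4 2 1]. Elementwise product with the kernel and sum: 5·-1 + 5·3 + 2·-1 + 4·1 + 2·1 + 1·2.

19 16 7
21 11 6
21 14 13
11 4 5
5 12 8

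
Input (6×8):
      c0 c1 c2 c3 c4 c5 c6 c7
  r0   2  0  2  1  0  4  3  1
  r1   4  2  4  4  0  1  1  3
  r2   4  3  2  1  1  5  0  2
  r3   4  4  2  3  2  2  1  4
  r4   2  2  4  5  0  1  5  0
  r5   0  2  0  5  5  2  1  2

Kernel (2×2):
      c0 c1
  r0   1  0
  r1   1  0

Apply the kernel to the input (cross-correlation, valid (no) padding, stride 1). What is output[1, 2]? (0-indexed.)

6

The receptive field on the input at this output position is [4 4 / 2 1]. Elementwise product with the kernel and sum: 4·1 + 2·1.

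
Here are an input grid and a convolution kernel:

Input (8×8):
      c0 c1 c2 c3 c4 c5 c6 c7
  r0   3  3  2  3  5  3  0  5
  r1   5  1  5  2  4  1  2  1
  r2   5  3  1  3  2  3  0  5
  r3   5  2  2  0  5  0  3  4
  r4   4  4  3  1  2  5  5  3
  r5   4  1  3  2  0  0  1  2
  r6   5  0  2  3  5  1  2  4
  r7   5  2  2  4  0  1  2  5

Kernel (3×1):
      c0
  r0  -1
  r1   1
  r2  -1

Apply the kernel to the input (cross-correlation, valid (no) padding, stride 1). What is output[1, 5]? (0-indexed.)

The receptive field on the input at this output position is [1 / 3 / 0]. Elementwise product with the kernel and sum: 1·-1 + 3·1 + 0·-1.

2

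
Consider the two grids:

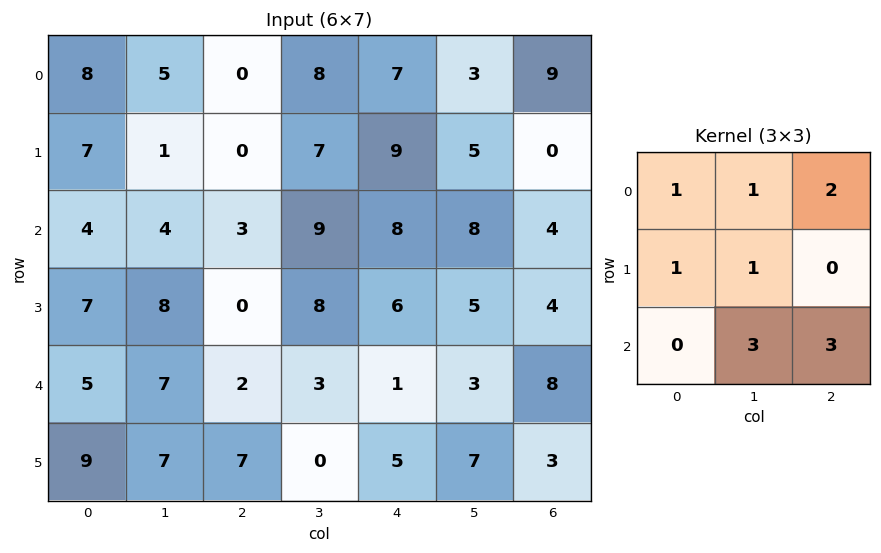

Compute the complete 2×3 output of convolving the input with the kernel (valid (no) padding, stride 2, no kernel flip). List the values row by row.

Output[0,0]: The receptive field on the input at this output position is [8 5 0 / 7 1 0 / 4 4 3]. Elementwise product with the kernel and sum: 8·1 + 5·1 + 0·2 + 7·1 + 1·1 + 4·3 + 3·3.
Output[0,1]: The receptive field on the input at this output position is [0 8 7 / 0 7 9 / 3 9 8]. Elementwise product with the kernel and sum: 0·1 + 8·1 + 7·2 + 0·1 + 7·1 + 9·3 + 8·3.

42 80 78
56 48 68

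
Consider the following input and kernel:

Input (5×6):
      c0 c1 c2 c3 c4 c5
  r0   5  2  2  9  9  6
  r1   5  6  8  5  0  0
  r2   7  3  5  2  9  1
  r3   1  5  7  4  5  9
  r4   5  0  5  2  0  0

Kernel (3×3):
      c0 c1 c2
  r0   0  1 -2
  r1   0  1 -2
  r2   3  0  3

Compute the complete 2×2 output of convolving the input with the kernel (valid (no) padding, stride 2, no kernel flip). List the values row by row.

Output[0,0]: The receptive field on the input at this output position is [5 2 2 / 5 6 8 / 7 3 5]. Elementwise product with the kernel and sum: 2·1 + 2·-2 + 6·1 + 8·-2 + 7·3 + 5·3.

24 38
14 -7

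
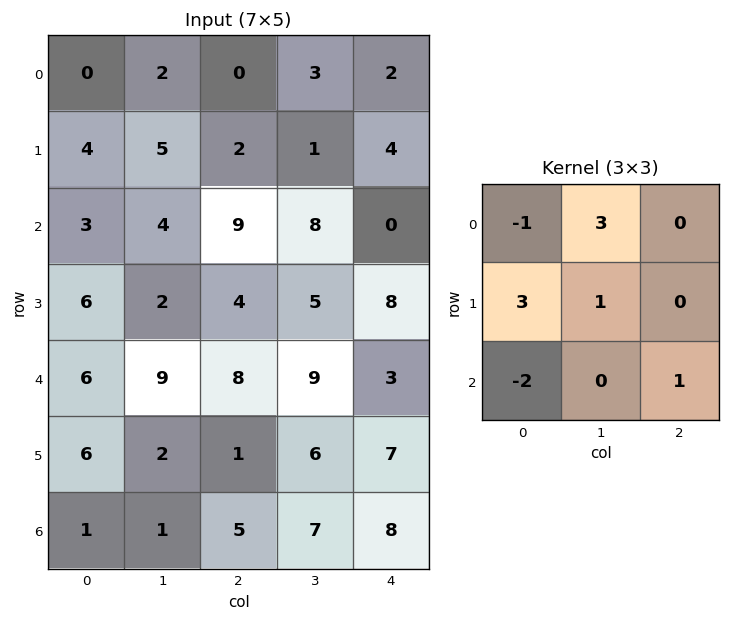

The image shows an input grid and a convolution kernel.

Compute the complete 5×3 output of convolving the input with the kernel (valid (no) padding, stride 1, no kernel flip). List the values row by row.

Output[0,0]: The receptive field on the input at this output position is [0 2 0 / 4 5 2 / 3 4 9]. Elementwise product with the kernel and sum: 0·-1 + 2·3 + 4·3 + 5·1 + 3·-2 + 9·1.

26 15 -2
16 23 36
25 24 19
16 47 49
44 27 26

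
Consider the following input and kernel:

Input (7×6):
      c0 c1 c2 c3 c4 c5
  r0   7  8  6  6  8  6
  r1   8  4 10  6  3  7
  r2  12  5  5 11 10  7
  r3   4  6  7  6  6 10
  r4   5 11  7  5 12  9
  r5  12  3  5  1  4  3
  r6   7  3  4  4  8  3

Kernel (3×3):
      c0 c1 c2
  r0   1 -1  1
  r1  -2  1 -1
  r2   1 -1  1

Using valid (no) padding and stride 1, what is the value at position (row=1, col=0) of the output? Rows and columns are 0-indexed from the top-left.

-5

The receptive field on the input at this output position is [8 4 10 / 12 5 5 / 4 6 7]. Elementwise product with the kernel and sum: 8·1 + 4·-1 + 10·1 + 12·-2 + 5·1 + 5·-1 + 4·1 + 6·-1 + 7·1.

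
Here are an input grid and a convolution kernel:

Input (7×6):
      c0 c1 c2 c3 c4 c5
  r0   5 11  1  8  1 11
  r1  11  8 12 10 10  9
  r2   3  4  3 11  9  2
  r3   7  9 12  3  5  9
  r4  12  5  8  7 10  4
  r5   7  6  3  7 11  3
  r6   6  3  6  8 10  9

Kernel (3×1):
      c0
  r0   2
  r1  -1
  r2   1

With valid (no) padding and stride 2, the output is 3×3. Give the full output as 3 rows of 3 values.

Output[0,0]: The receptive field on the input at this output position is [5 / 11 / 3]. Elementwise product with the kernel and sum: 5·2 + 11·-1 + 3·1.

2 -7 1
11 2 23
23 19 19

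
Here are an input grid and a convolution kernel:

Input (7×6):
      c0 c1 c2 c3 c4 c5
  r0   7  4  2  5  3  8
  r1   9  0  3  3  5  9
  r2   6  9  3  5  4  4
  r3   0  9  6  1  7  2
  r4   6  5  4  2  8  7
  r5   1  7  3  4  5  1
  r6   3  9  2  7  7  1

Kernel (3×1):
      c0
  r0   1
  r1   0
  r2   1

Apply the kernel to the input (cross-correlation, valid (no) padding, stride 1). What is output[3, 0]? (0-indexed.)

The receptive field on the input at this output position is [0 / 6 / 1]. Elementwise product with the kernel and sum: 0·1 + 1·1.

1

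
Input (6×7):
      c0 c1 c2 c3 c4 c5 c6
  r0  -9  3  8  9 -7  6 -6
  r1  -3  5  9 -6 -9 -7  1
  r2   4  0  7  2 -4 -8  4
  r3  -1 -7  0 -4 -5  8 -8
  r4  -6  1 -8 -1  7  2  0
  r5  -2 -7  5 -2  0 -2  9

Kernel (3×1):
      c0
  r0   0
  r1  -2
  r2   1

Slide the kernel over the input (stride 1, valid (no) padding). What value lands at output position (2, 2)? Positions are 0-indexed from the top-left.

The receptive field on the input at this output position is [7 / 0 / -8]. Elementwise product with the kernel and sum: 0·-2 + -8·1.

-8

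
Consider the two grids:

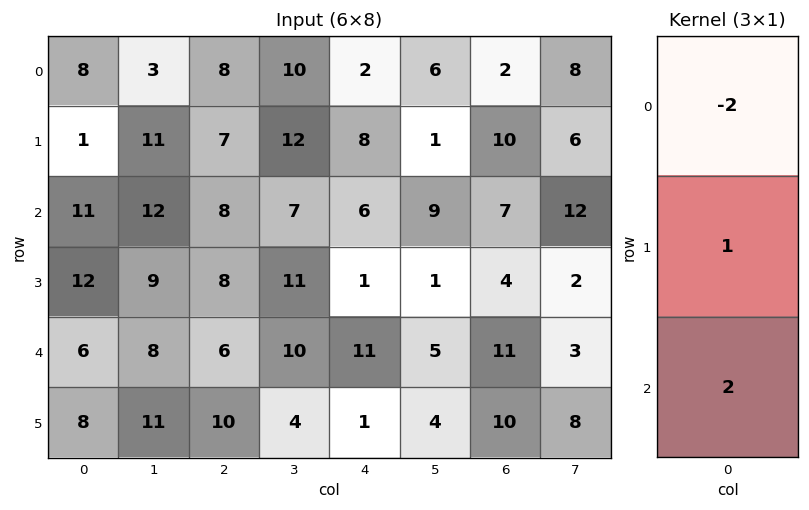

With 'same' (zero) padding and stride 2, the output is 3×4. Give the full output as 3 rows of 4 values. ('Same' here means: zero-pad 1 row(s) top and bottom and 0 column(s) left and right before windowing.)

10 22 18 22
33 10 -8 -5
-2 10 11 23

Output[0,0]: The receptive field on the zero-padded input at this output position is [0 / 8 / 1]. Elementwise product with the kernel and sum: 0·-2 + 8·1 + 1·2.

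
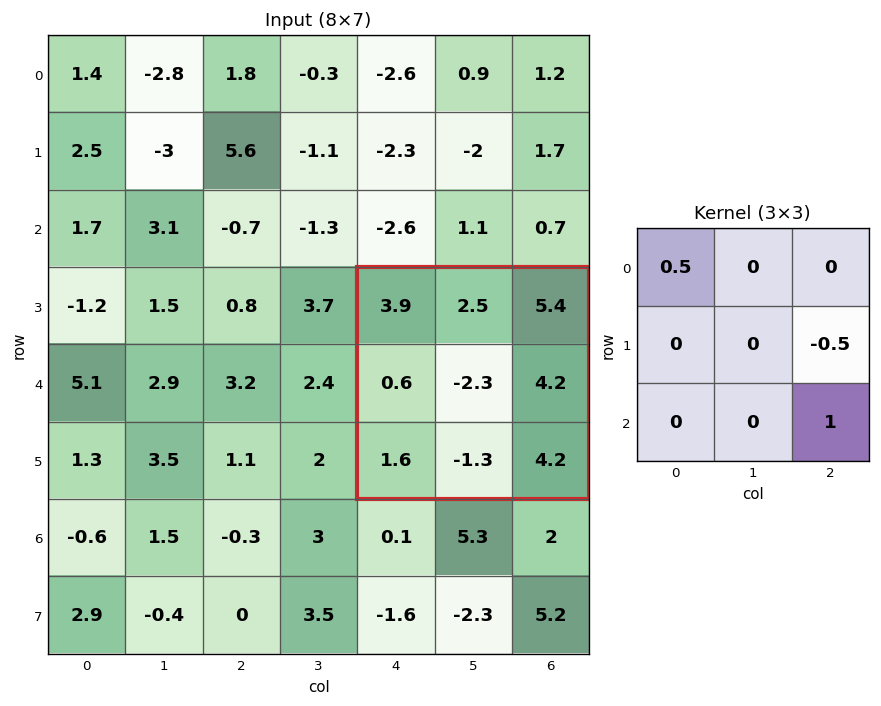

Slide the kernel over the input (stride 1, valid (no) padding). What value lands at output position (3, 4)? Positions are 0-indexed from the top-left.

4.05

The receptive field on the input at this output position is [3.9 2.5 5.4 / 0.6 -2.3 4.2 / 1.6 -1.3 4.2]. Elementwise product with the kernel and sum: 3.9·0.5 + 4.2·-0.5 + 4.2·1.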